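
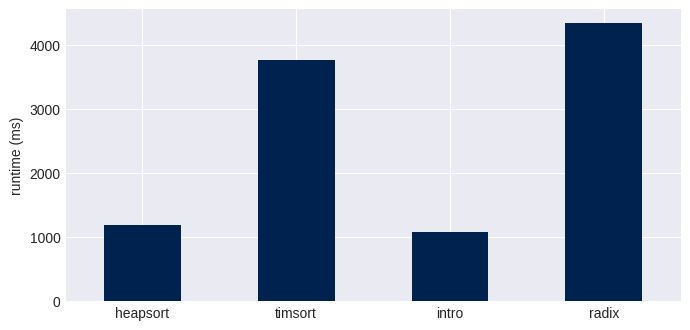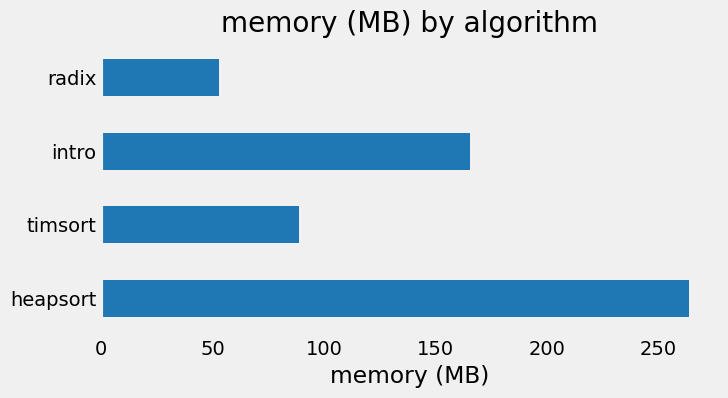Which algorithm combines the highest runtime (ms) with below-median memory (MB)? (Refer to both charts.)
Chart 2 median memory (MB) ≈ 125; below-median algorithms: timsort, radix. Among those, radix has the highest runtime (ms) (≈ 4500).

radix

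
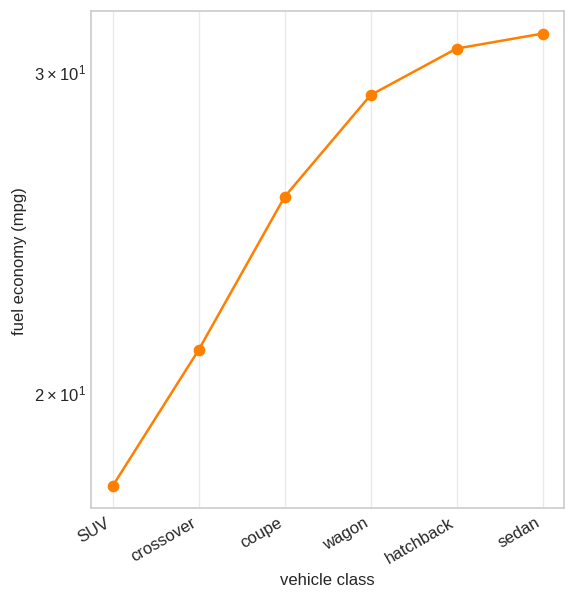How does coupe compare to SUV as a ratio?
≈ 1.44×

coupe ≈ 26, SUV ≈ 18; 26/18 ≈ 1.44.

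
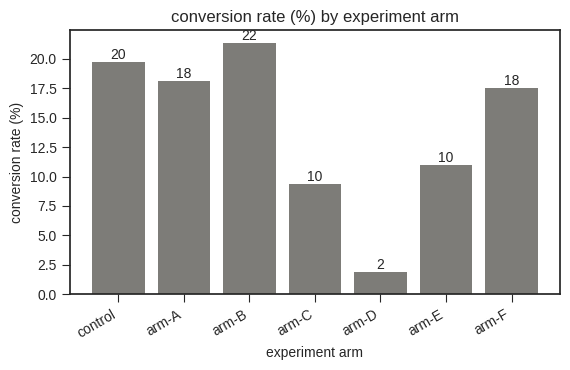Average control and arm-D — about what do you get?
≈ 11

(20 + 2) / 2 ≈ 11.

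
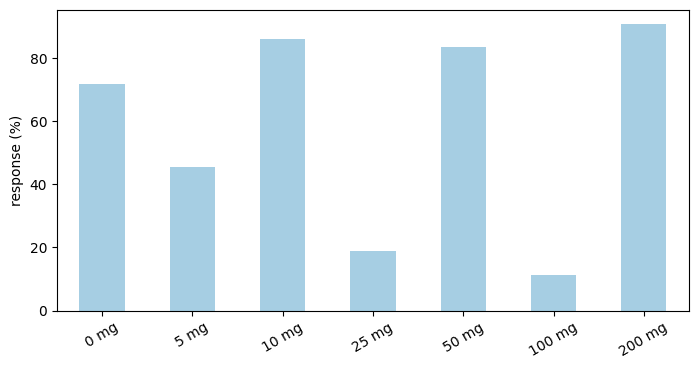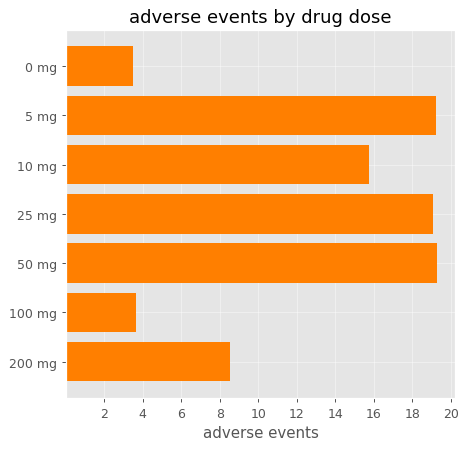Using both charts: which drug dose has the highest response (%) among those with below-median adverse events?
200 mg

Chart 2 median adverse events ≈ 16; below-median drug doses: 0 mg, 100 mg, 200 mg. Among those, 200 mg has the highest response (%) (≈ 90).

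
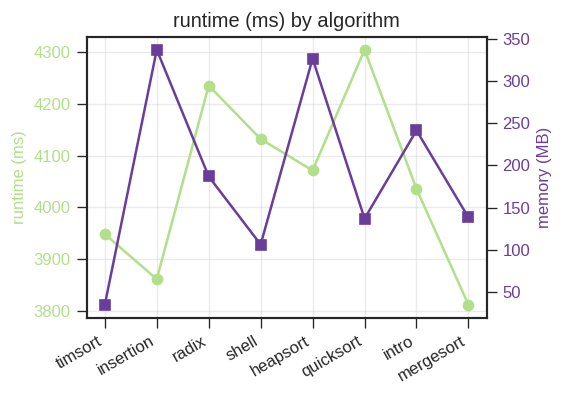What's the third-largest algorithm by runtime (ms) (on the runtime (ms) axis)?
shell

Top 4 (on the runtime (ms) axis): quicksort ≈ 4300, radix ≈ 4250, shell ≈ 4150, heapsort ≈ 4050.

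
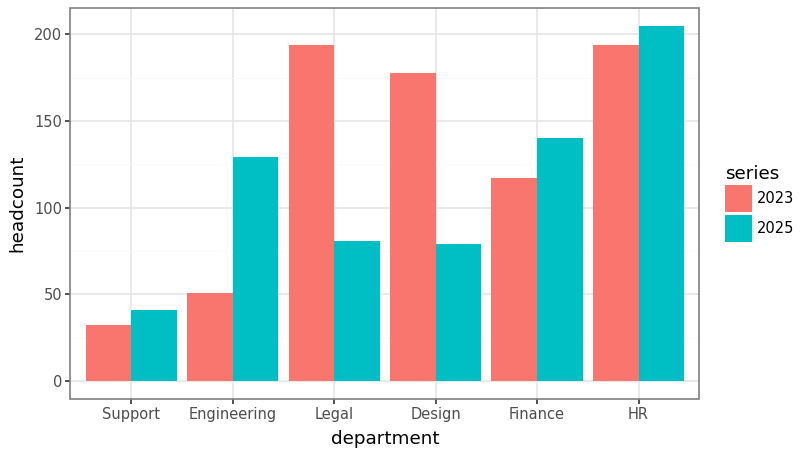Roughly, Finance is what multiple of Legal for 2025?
≈ 1.75×

Finance ≈ 140, Legal ≈ 80; 140/80 ≈ 1.75.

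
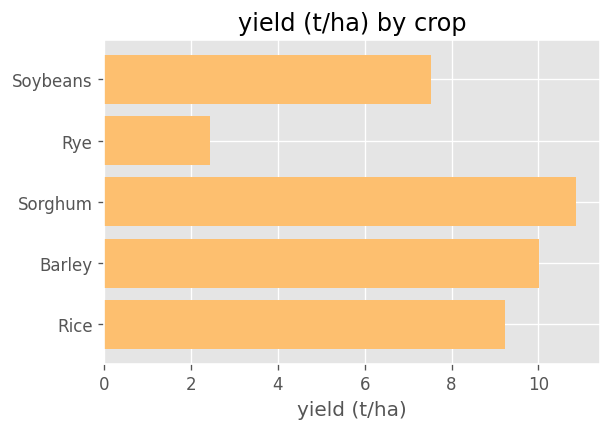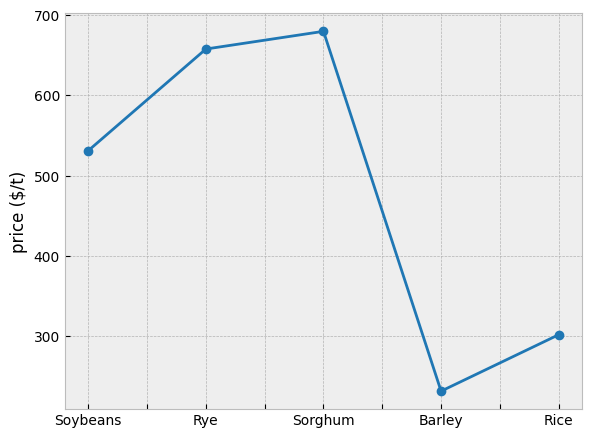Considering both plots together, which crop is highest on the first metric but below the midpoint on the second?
Chart 2 median price ($/t) ≈ 500; below-median crops: Barley, Rice. Among those, Barley has the highest yield (t/ha) (≈ 10).

Barley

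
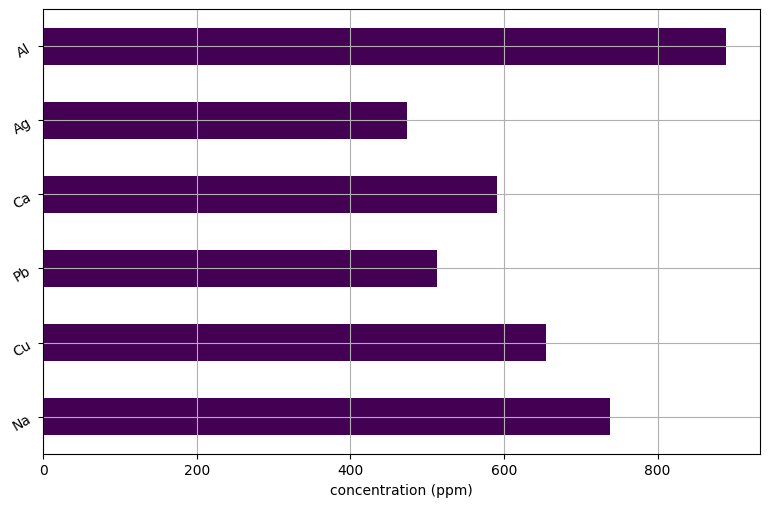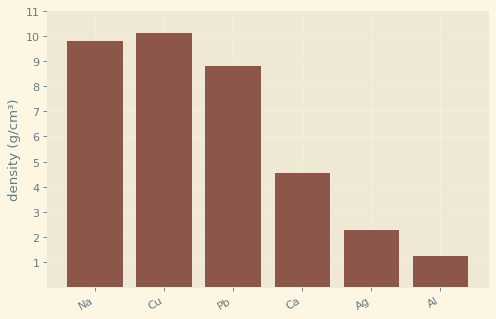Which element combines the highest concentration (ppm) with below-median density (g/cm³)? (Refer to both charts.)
Chart 2 median density (g/cm³) ≈ 7; below-median elements: Ca, Ag, Al. Among those, Al has the highest concentration (ppm) (≈ 900).

Al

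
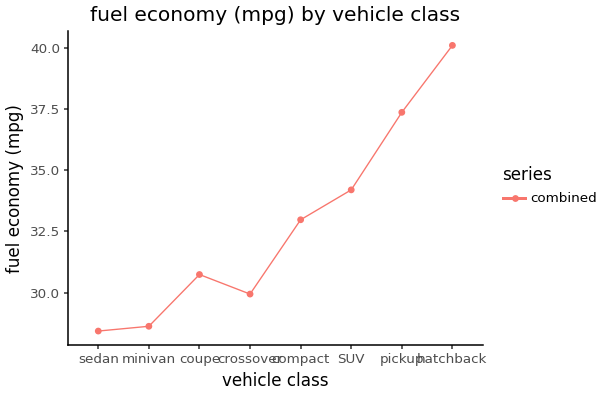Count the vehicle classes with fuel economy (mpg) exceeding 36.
2

Above 36: pickup, hatchback.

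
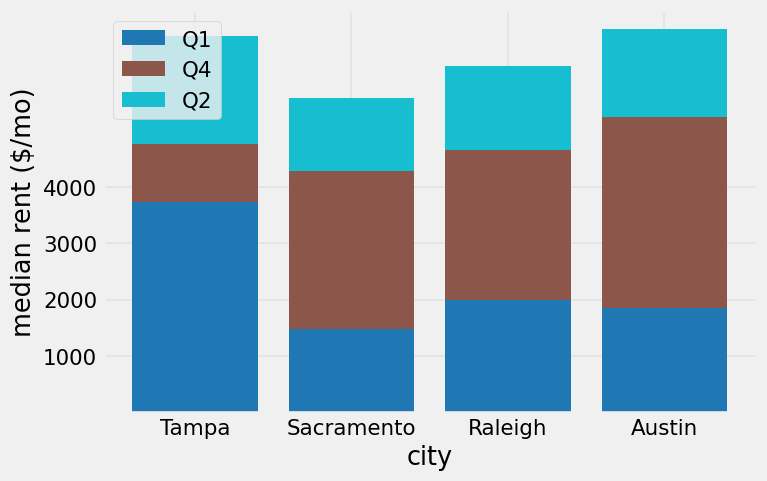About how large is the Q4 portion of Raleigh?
Q4 top ≈ 5000, bottom ≈ 2000; segment ≈ 3000.

≈ 3000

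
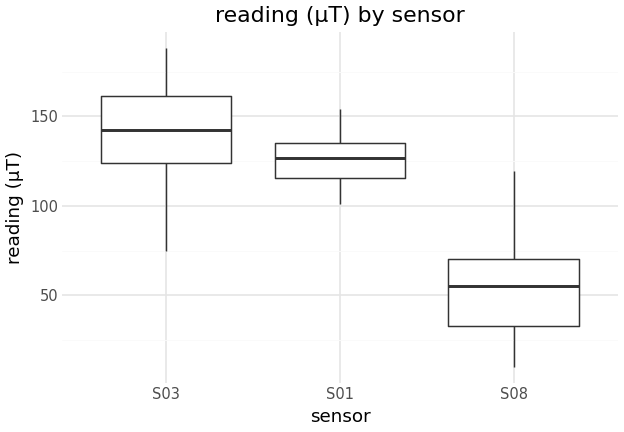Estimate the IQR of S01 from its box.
Q3 ≈ 140, Q1 ≈ 120; IQR ≈ 20.

≈ 20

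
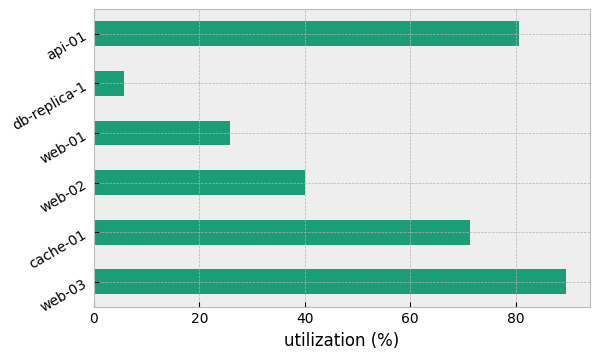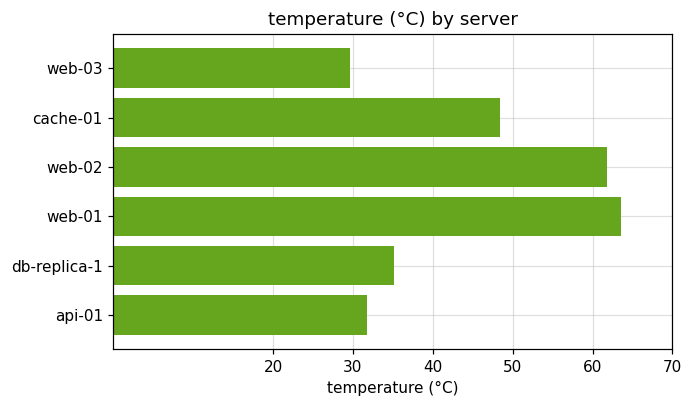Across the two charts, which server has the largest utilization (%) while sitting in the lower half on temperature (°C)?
Chart 2 median temperature (°C) ≈ 40; below-median servers: web-03, db-replica-1, api-01. Among those, web-03 has the highest utilization (%) (≈ 90).

web-03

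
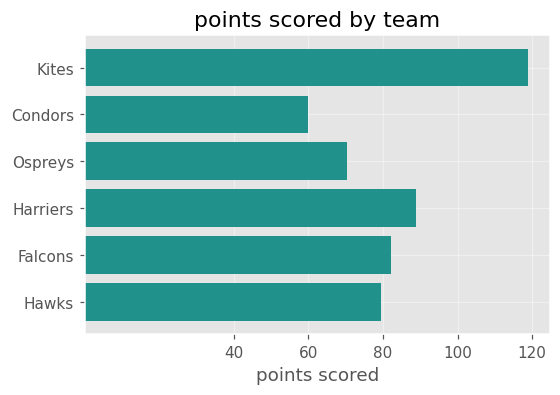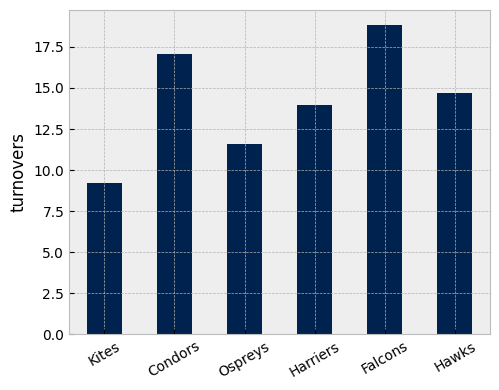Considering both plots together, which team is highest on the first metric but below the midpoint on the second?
Chart 2 median turnovers ≈ 14; below-median teams: Kites, Ospreys, Harriers. Among those, Kites has the highest points scored (≈ 120).

Kites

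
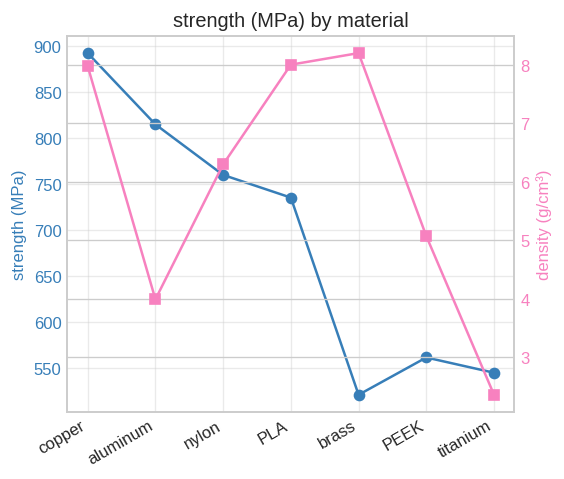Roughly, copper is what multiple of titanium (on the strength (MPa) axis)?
copper ≈ 900, titanium ≈ 550; 900/550 ≈ 1.64.

≈ 1.64×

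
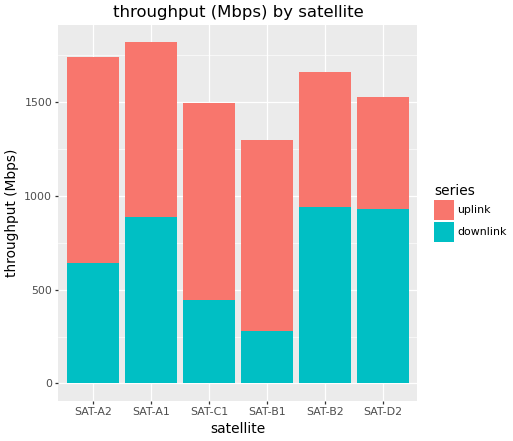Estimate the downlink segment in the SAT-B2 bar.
downlink top ≈ 1000, bottom ≈ 0; segment ≈ 1000.

≈ 1000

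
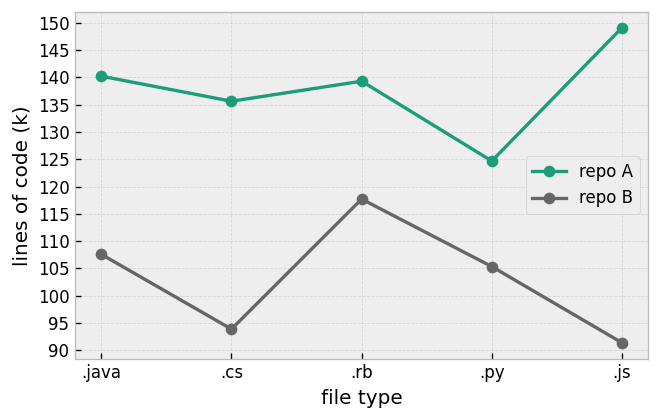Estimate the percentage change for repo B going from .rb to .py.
≈ -12.5%

.rb ≈ 120, .py ≈ 105; (105 − 120) / 120 ≈ -12.5%.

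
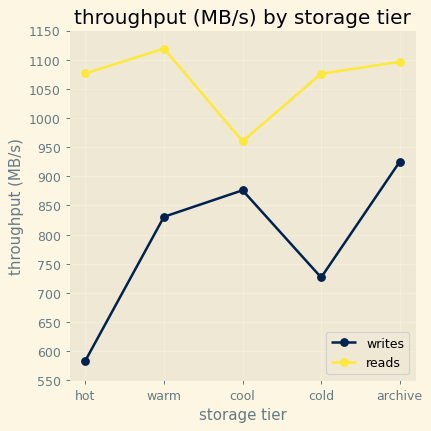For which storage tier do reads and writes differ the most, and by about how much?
hot: reads ≈ 1100, writes ≈ 600 → gap ≈ 500. Next-largest (cold) is only ≈ 350.

hot, ≈ 500 MB/s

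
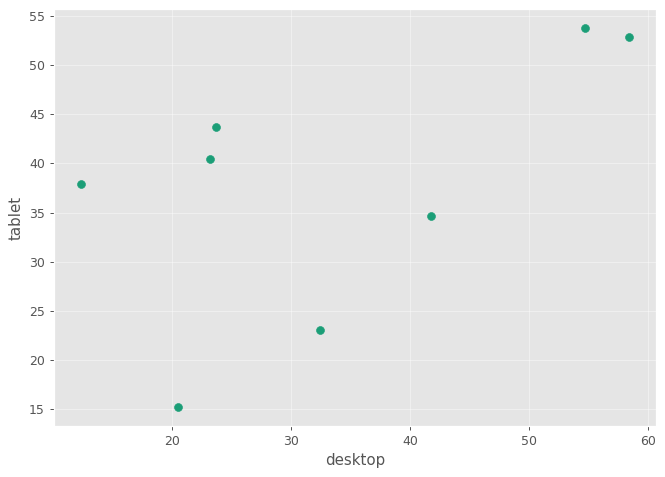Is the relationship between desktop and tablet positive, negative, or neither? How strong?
Points are positively correlated; moderate (|r| ≈ 0.6).

positive, moderate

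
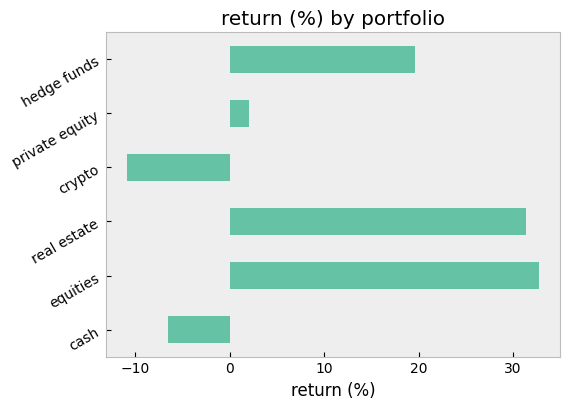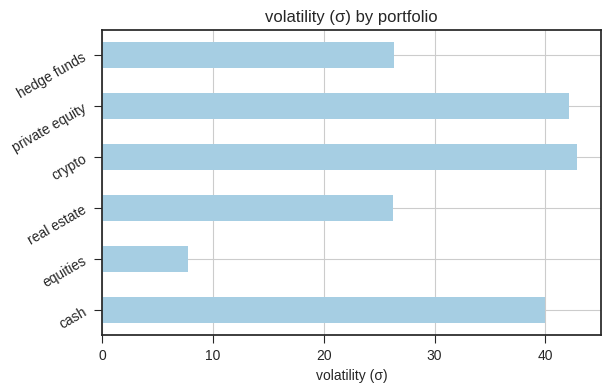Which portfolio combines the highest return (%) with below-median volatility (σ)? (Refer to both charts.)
equities

Chart 2 median volatility (σ) ≈ 35; below-median portfolios: equities, real estate, hedge funds. Among those, equities has the highest return (%) (≈ 35).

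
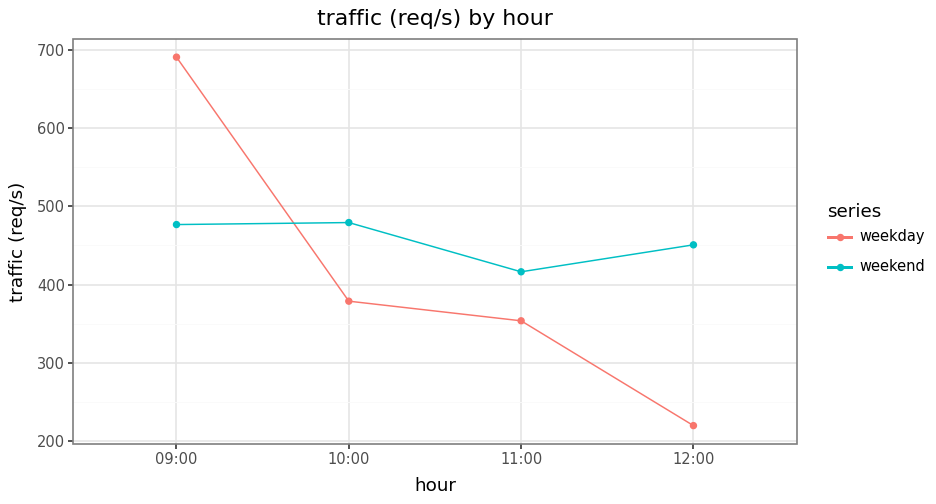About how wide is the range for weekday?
Max 09:00 ≈ 700, min 12:00 ≈ 200; range ≈ 500.

≈ 500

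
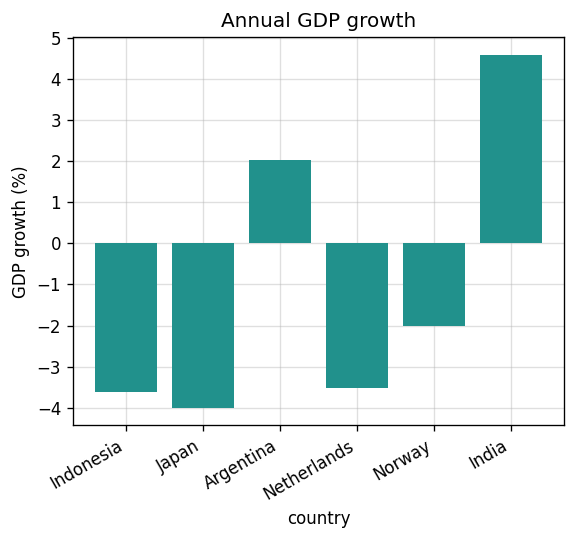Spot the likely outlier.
India

India ≈ 5; the rest sit between ≈ -4 and ≈ 2.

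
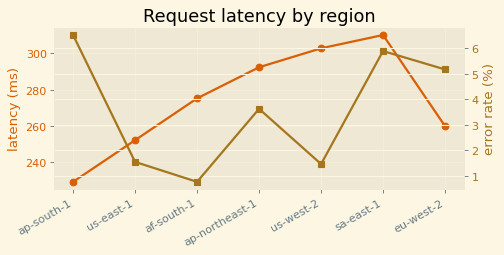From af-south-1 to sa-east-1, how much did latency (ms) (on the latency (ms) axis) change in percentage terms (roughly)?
≈ +10.7%

af-south-1 ≈ 280, sa-east-1 ≈ 310; (310 − 280) / 280 ≈ +10.7%.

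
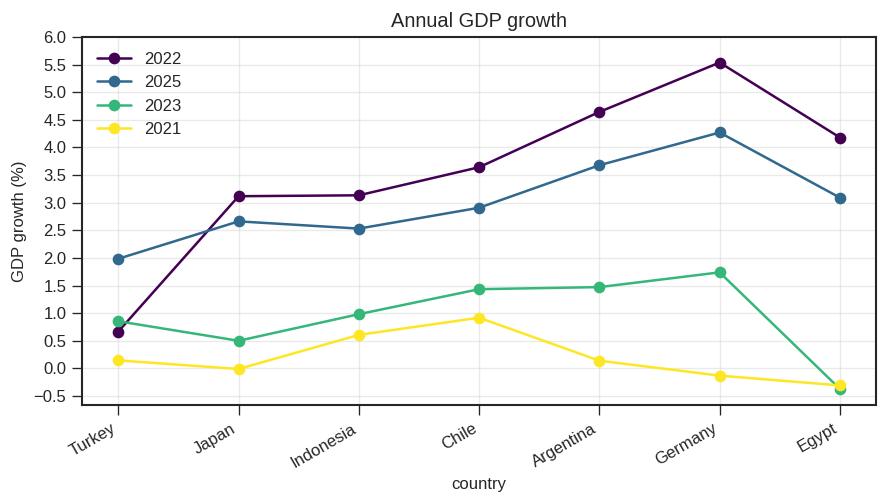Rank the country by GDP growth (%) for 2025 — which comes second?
Argentina

Top 3 for 2025: Germany ≈ 4.5, Argentina ≈ 3.5, Egypt ≈ 3.0.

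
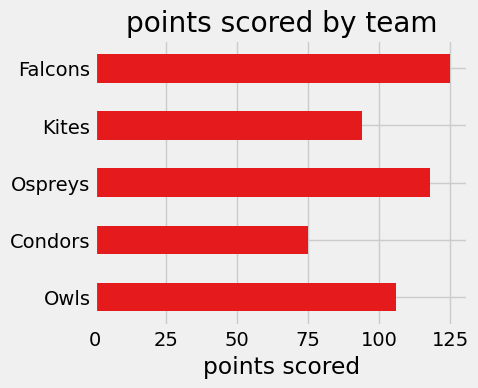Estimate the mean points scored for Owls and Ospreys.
≈ 110

(100 + 120) / 2 ≈ 110.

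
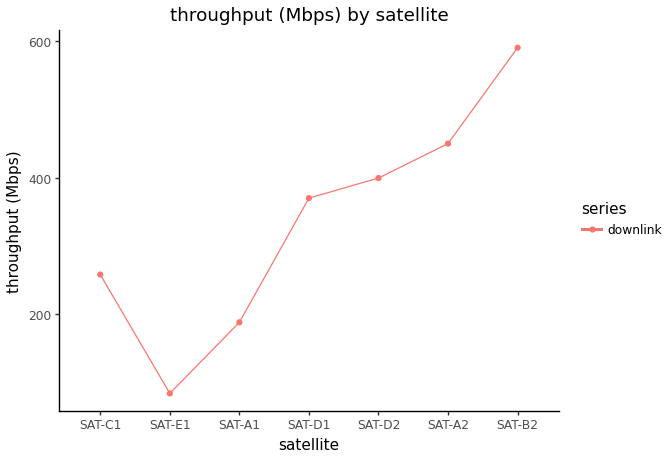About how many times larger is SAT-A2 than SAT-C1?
SAT-A2 ≈ 450, SAT-C1 ≈ 250; 450/250 ≈ 1.8.

≈ 1.8×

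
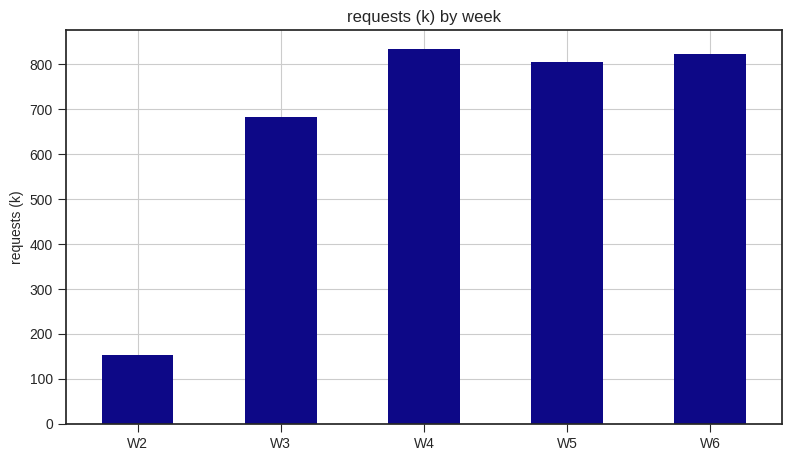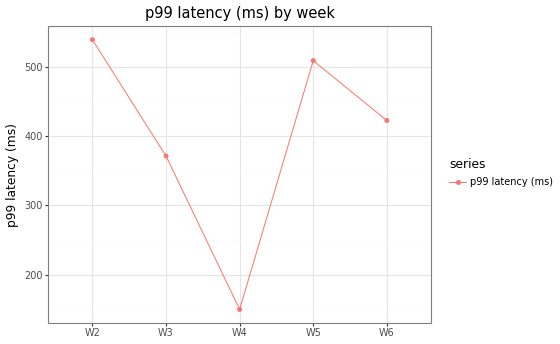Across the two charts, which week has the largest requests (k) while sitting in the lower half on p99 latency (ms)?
W4

Chart 2 median p99 latency (ms) ≈ 400; below-median weeks: W3, W4. Among those, W4 has the highest requests (k) (≈ 800).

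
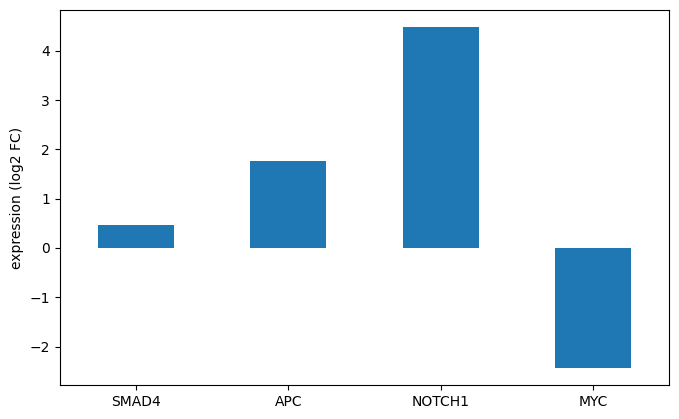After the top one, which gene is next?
APC

Top 3: NOTCH1 ≈ 4, APC ≈ 2, SMAD4 ≈ 0.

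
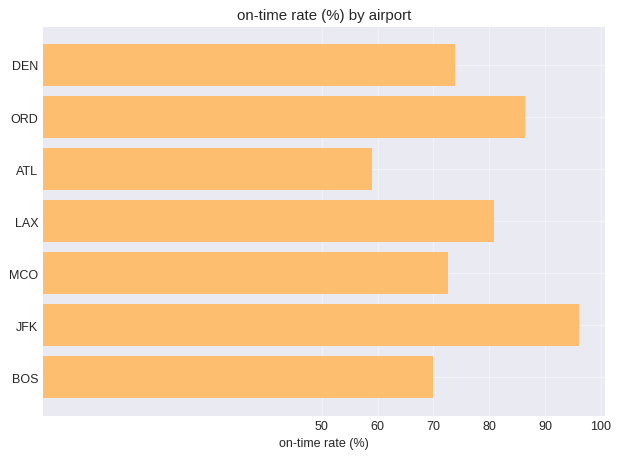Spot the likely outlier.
JFK ≈ 100; the rest sit between ≈ 60 and ≈ 90.

JFK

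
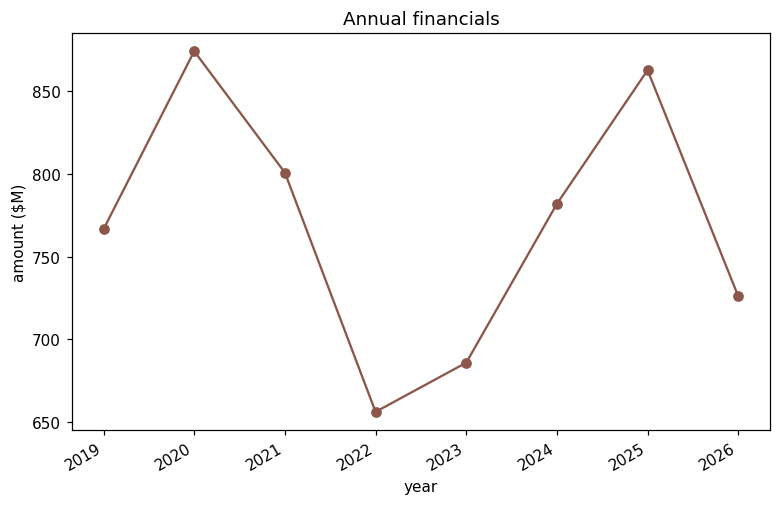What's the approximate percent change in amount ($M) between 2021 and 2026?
≈ -10%

2021 ≈ 800, 2026 ≈ 720; (720 − 800) / 800 ≈ -10%.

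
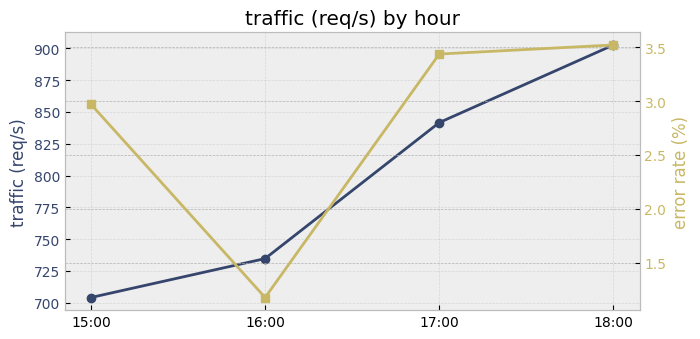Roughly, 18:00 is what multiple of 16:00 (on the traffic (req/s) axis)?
18:00 ≈ 900, 16:00 ≈ 740; 900/740 ≈ 1.22.

≈ 1.22×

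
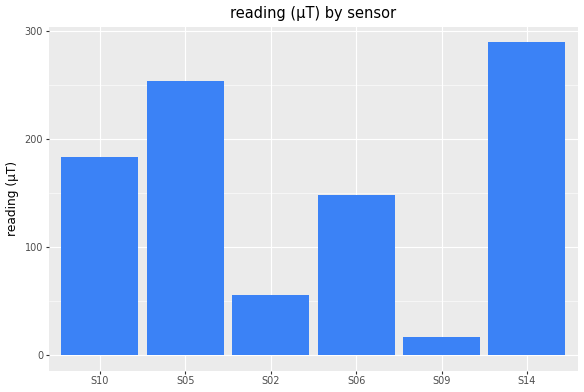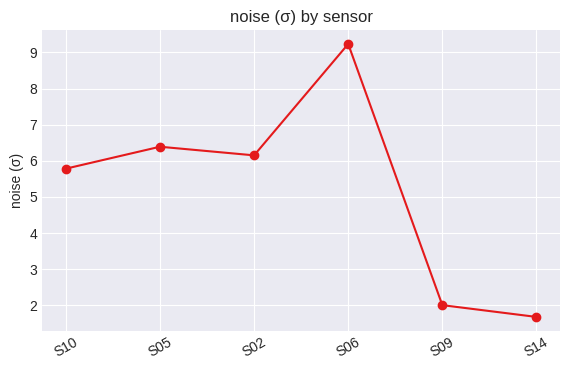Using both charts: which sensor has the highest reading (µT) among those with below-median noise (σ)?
S14

Chart 2 median noise (σ) ≈ 6; below-median sensors: S10, S09, S14. Among those, S14 has the highest reading (µT) (≈ 300).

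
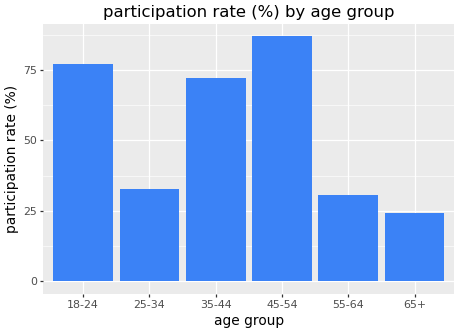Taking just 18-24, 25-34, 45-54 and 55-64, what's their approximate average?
≈ 58

(80 + 30 + 90 + 30) / 4 ≈ 58.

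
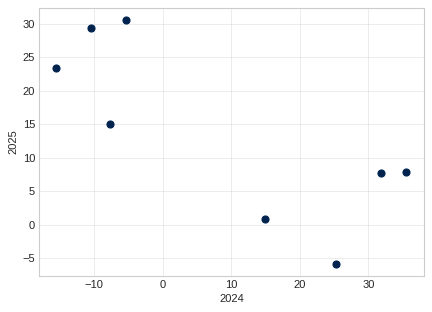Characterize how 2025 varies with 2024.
Points are negatively correlated; strong (|r| ≈ 0.8).

negative, strong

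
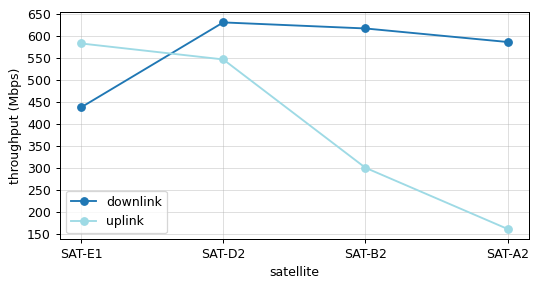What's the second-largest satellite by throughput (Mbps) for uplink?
SAT-D2

Top 3 for uplink: SAT-E1 ≈ 600, SAT-D2 ≈ 550, SAT-B2 ≈ 300.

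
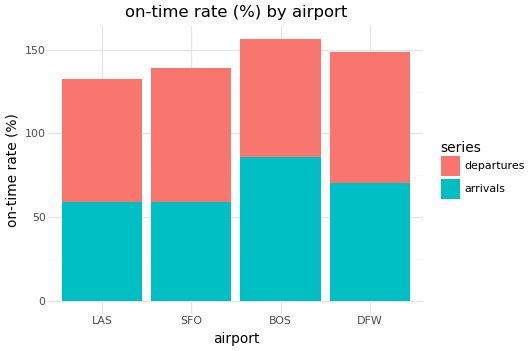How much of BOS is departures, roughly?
departures top ≈ 160, bottom ≈ 80; segment ≈ 80.

≈ 80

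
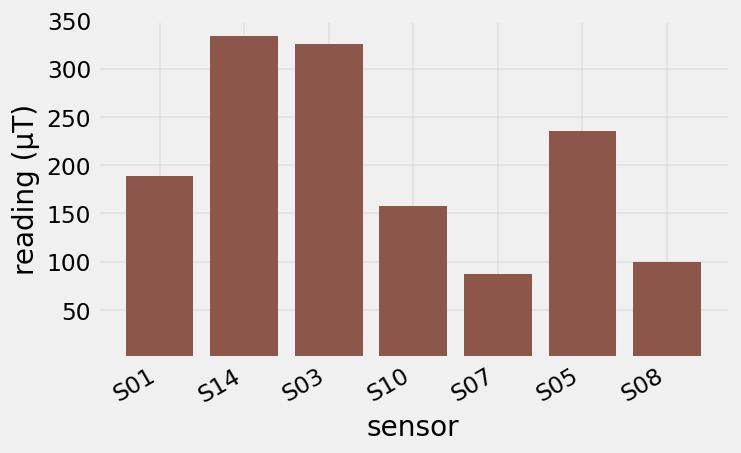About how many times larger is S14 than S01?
≈ 1.75×

S14 ≈ 350, S01 ≈ 200; 350/200 ≈ 1.75.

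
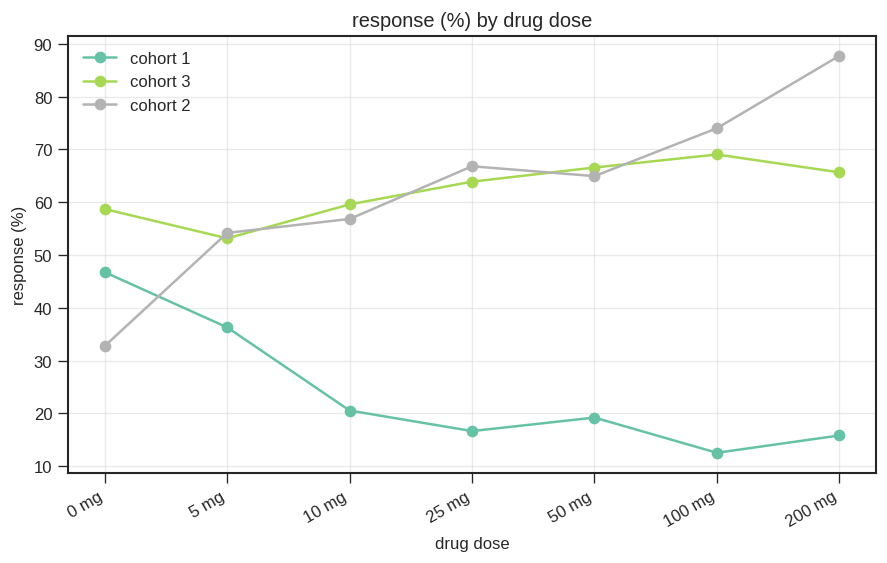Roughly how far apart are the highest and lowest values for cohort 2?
≈ 60

Max 200 mg ≈ 90, min 0 mg ≈ 30; range ≈ 60.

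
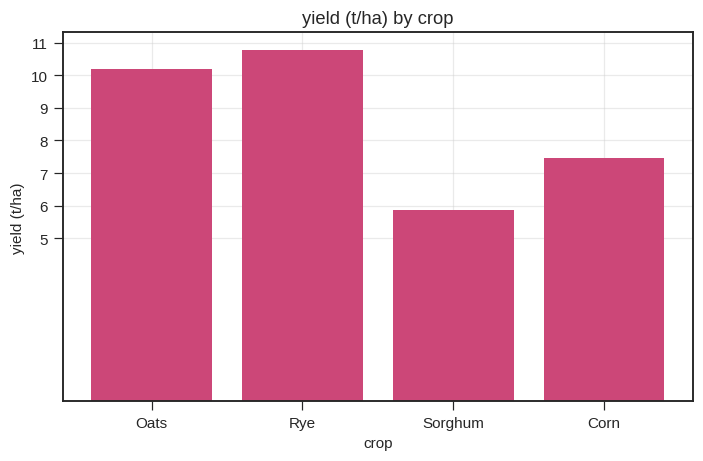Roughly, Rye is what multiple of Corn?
≈ 1.57×

Rye ≈ 11, Corn ≈ 7; 11/7 ≈ 1.57.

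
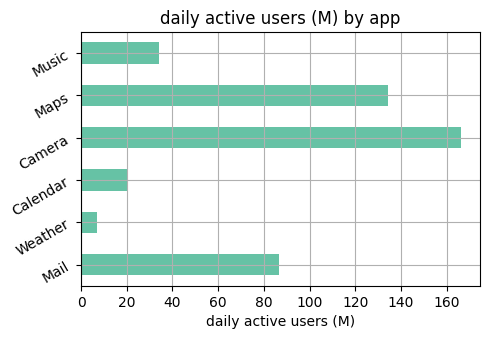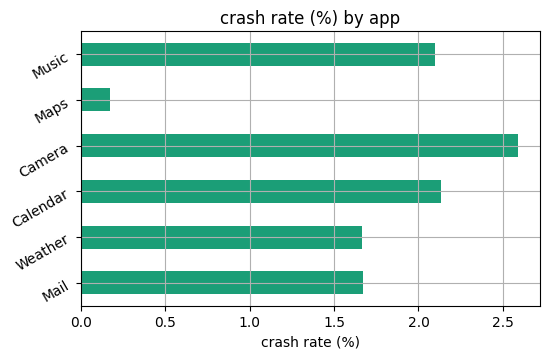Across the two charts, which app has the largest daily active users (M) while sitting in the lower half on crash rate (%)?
Chart 2 median crash rate (%) ≈ 2; below-median apps: Mail, Weather, Maps. Among those, Maps has the highest daily active users (M) (≈ 140).

Maps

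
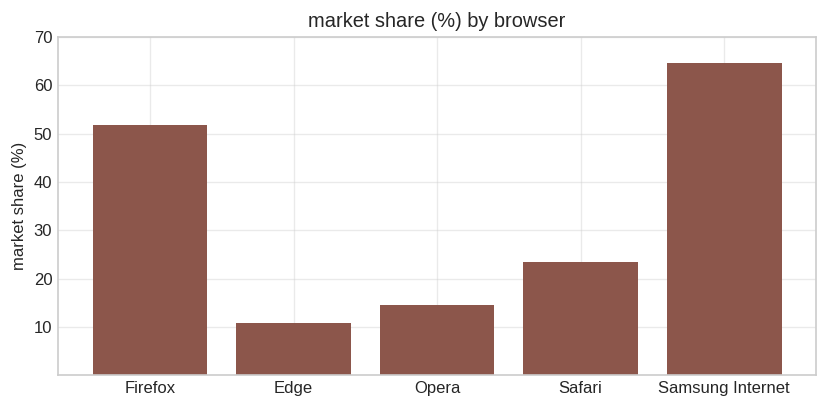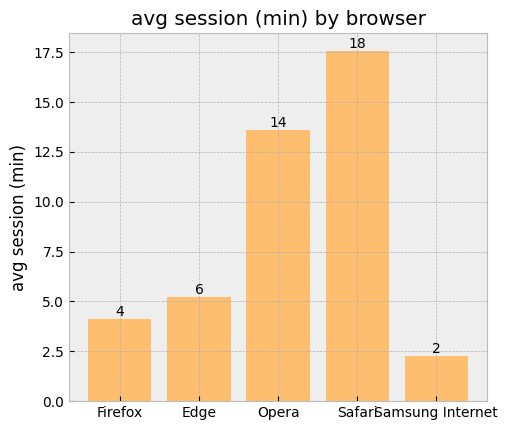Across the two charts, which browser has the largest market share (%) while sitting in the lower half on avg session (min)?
Samsung Internet

Chart 2 median avg session (min) ≈ 6; below-median browsers: Firefox, Samsung Internet. Among those, Samsung Internet has the highest market share (%) (≈ 60).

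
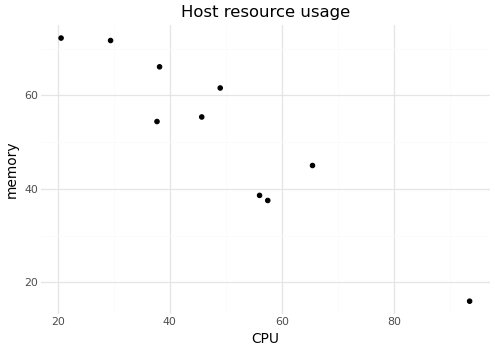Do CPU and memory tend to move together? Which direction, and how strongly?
Points are negatively correlated; strong (|r| ≈ 0.9).

negative, strong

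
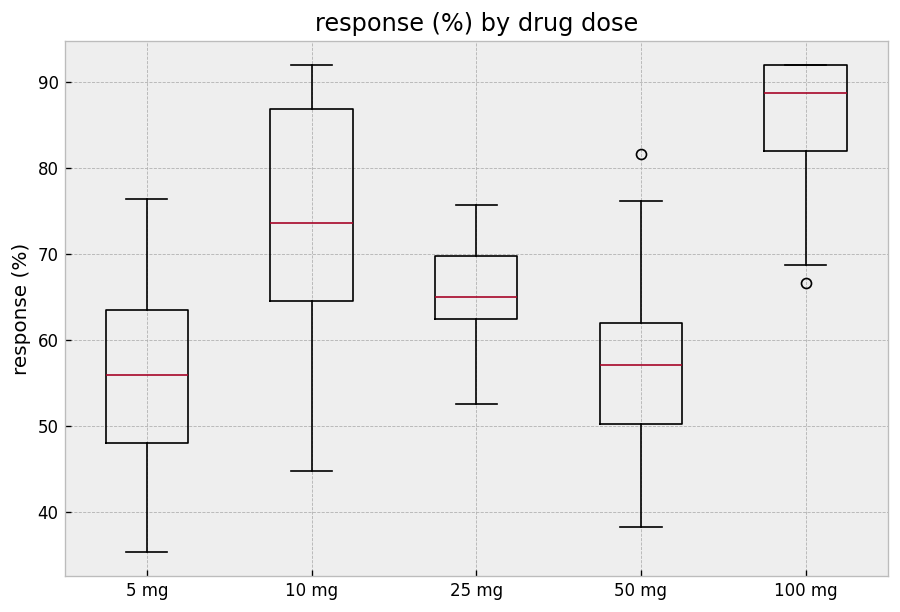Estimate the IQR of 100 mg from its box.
Q3 ≈ 90, Q1 ≈ 80; IQR ≈ 10.

≈ 10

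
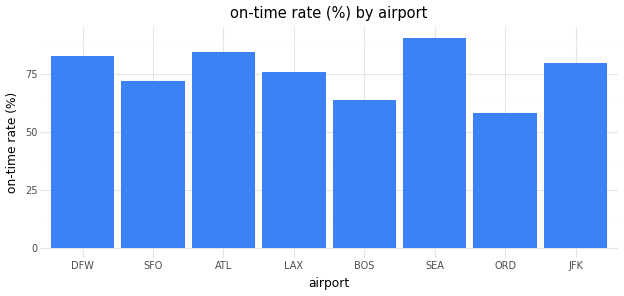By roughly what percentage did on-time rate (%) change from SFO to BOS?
≈ -14.3%

SFO ≈ 70, BOS ≈ 60; (60 − 70) / 70 ≈ -14.3%.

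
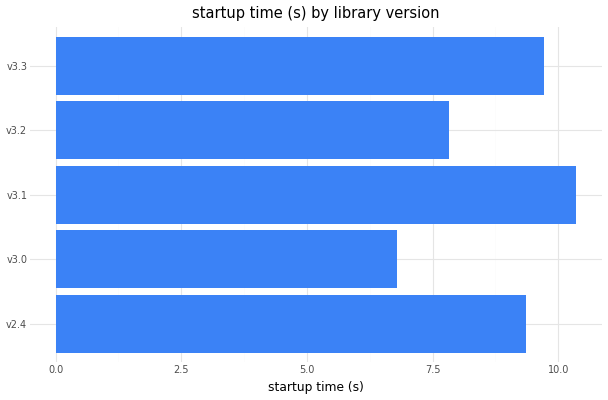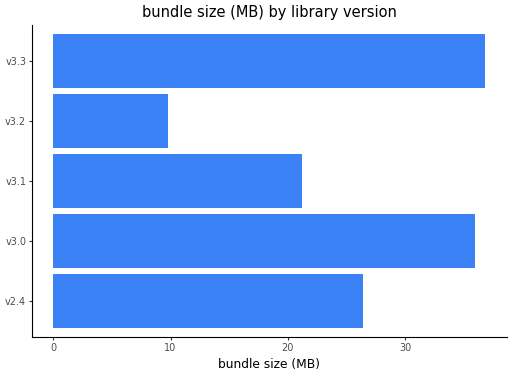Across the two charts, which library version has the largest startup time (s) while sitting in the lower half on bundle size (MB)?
Chart 2 median bundle size (MB) ≈ 25; below-median library versions: v3.1, v3.2. Among those, v3.1 has the highest startup time (s) (≈ 10).

v3.1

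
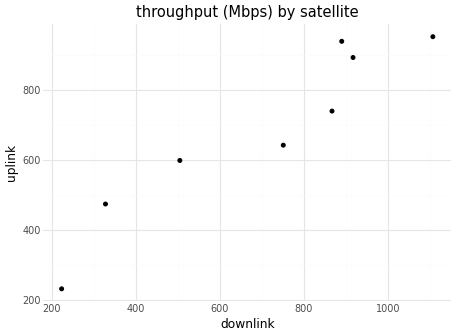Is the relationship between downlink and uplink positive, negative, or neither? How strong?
Points are positively correlated; strong (|r| ≈ 0.9).

positive, strong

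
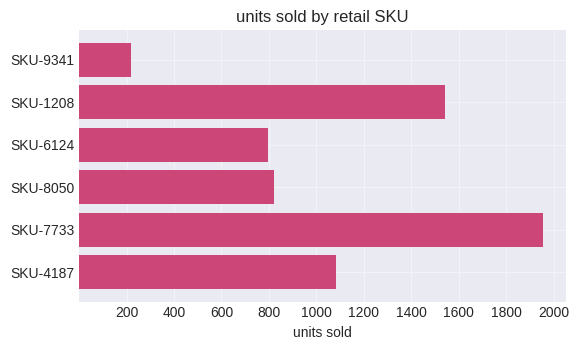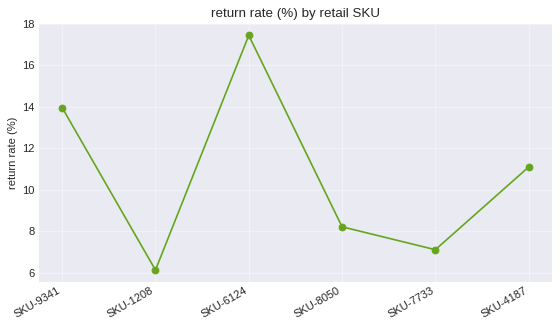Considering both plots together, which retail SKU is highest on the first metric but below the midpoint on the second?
Chart 2 median return rate (%) ≈ 10; below-median retail SKUs: SKU-1208, SKU-8050, SKU-7733. Among those, SKU-7733 has the highest units sold (≈ 2000).

SKU-7733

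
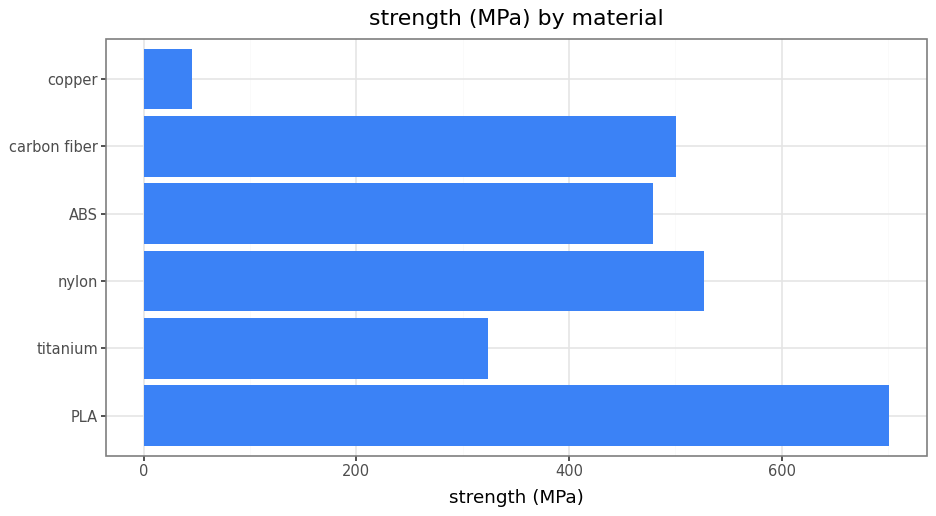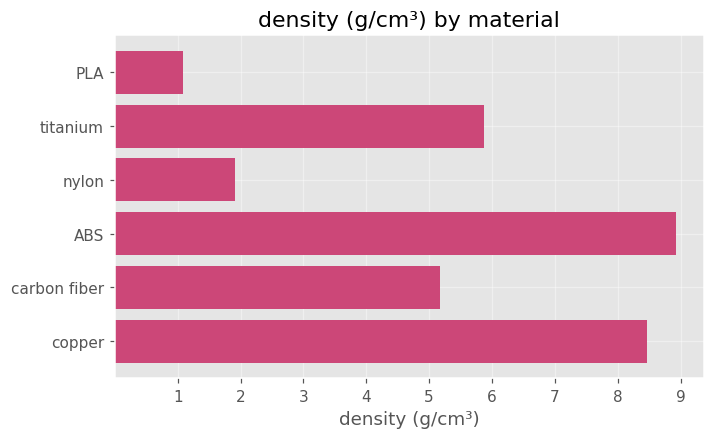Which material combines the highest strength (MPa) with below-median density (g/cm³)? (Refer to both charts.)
Chart 2 median density (g/cm³) ≈ 6; below-median materials: PLA, nylon, carbon fiber. Among those, PLA has the highest strength (MPa) (≈ 700).

PLA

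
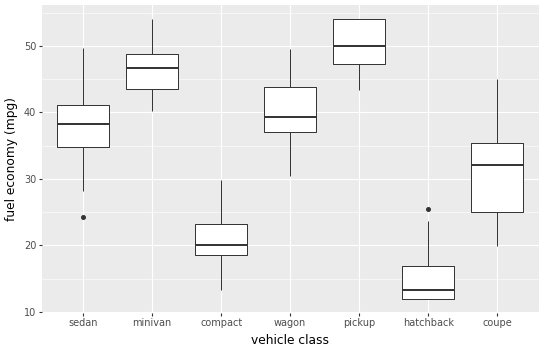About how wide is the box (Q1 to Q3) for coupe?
Q3 ≈ 35, Q1 ≈ 25; IQR ≈ 10.

≈ 10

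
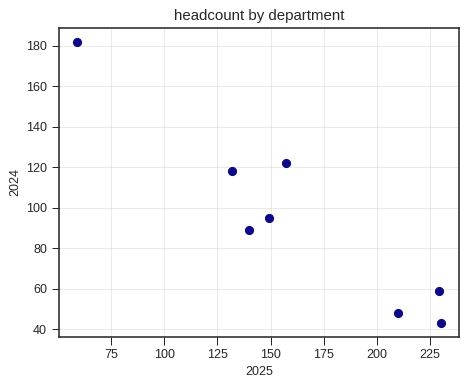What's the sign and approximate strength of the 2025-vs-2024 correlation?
negative, strong

Points are negatively correlated; strong (|r| ≈ 0.9).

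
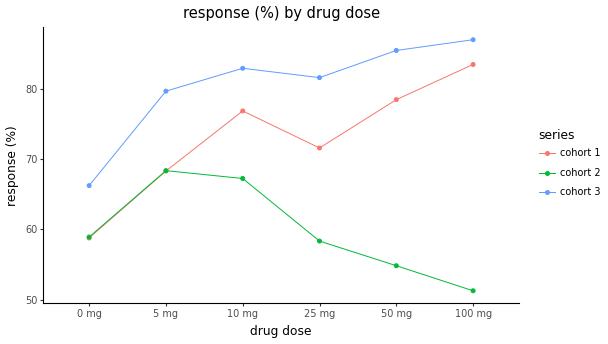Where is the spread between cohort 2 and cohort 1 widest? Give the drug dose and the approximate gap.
100 mg: cohort 2 ≈ 50, cohort 1 ≈ 85 → gap ≈ 35. Next-largest (50 mg) is only ≈ 25.

100 mg, ≈ 35 %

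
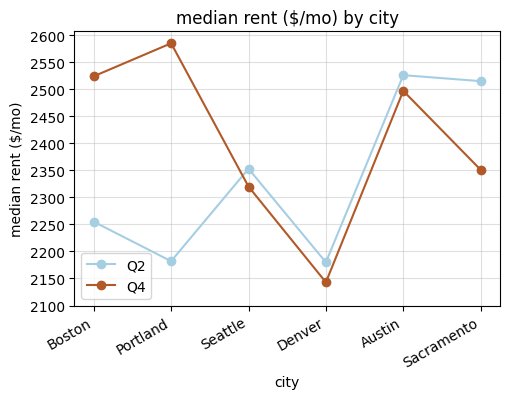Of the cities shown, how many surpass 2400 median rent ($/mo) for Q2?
Above 2400: Austin, Sacramento.

2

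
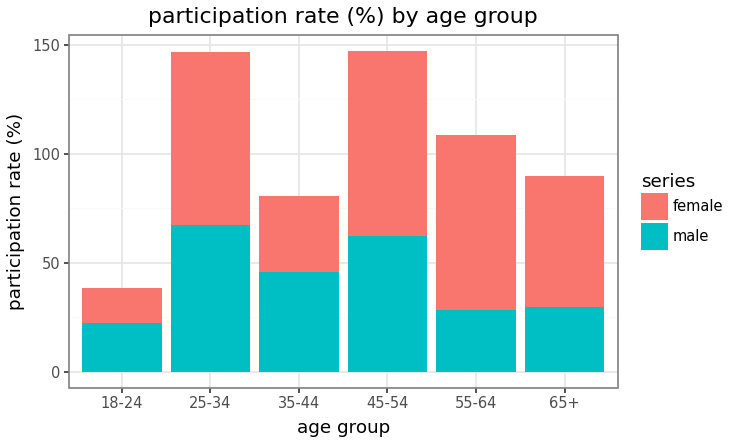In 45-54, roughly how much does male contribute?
≈ 60

male top ≈ 60, bottom ≈ 0; segment ≈ 60.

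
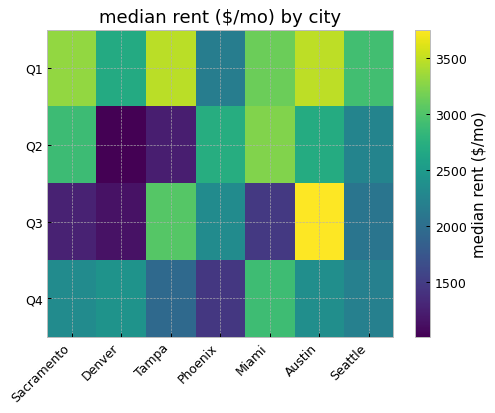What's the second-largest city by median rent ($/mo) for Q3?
Tampa

Top 3 for Q3: Austin ≈ 4000, Tampa ≈ 3000, Phoenix ≈ 2500.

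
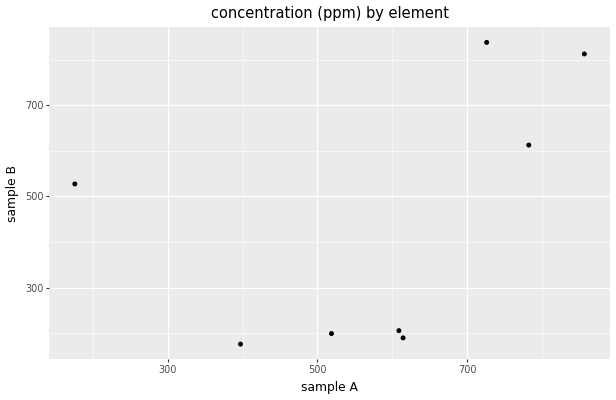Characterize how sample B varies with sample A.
positive, moderate

Points are positively correlated; moderate (|r| ≈ 0.5).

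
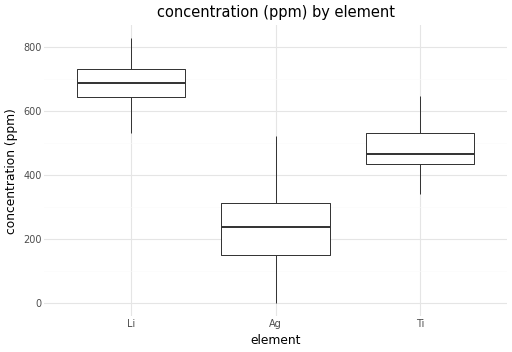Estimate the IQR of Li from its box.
≈ 100

Q3 ≈ 750, Q1 ≈ 650; IQR ≈ 100.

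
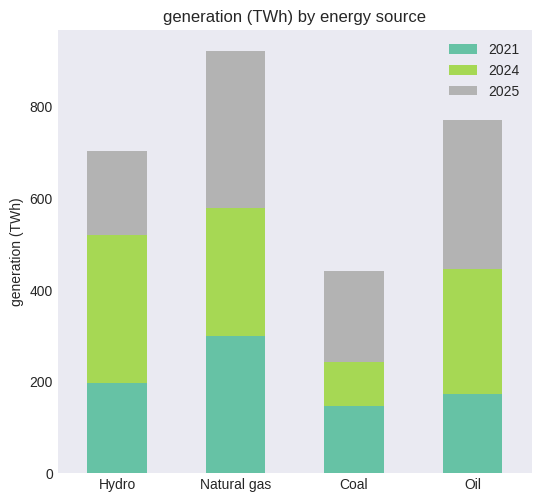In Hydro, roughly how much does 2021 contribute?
2021 top ≈ 200, bottom ≈ 0; segment ≈ 200.

≈ 200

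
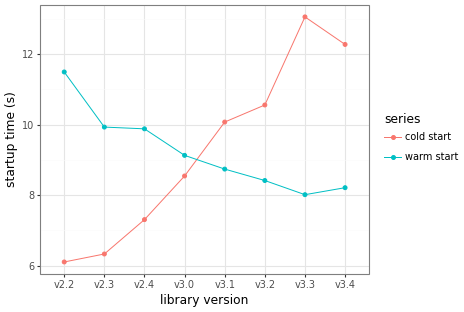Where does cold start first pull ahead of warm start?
v3.1

v3.0: cold start ≈ 9 vs warm start ≈ 9 (not yet); v3.1: cold start ≈ 10 vs warm start ≈ 9 (first crossover).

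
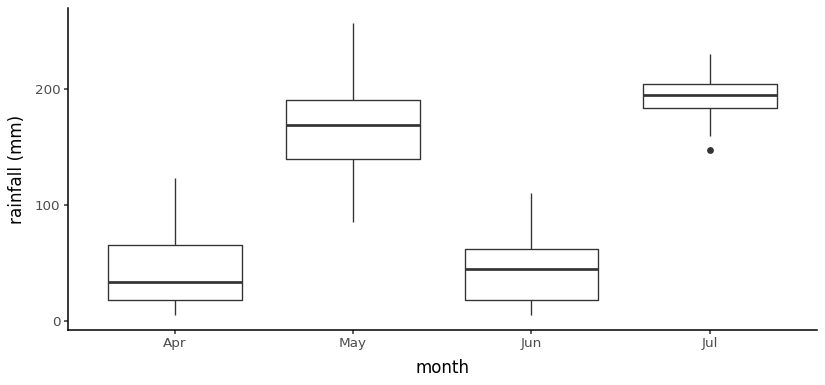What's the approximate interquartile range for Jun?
Q3 ≈ 60, Q1 ≈ 20; IQR ≈ 40.

≈ 40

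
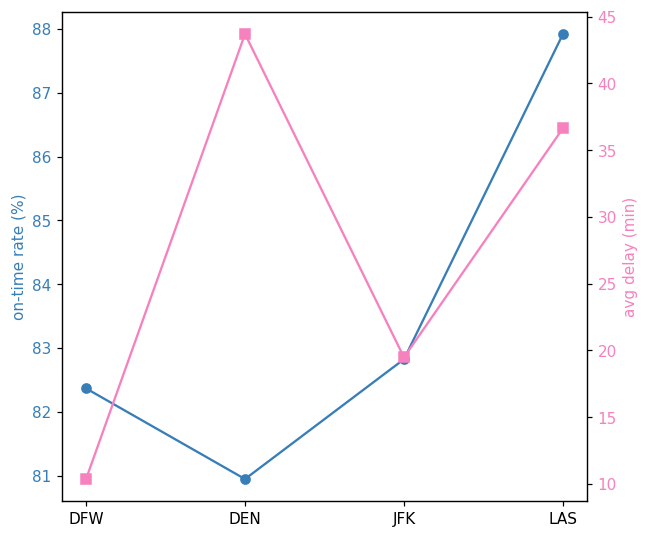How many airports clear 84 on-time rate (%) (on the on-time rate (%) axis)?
1

Above 84: LAS.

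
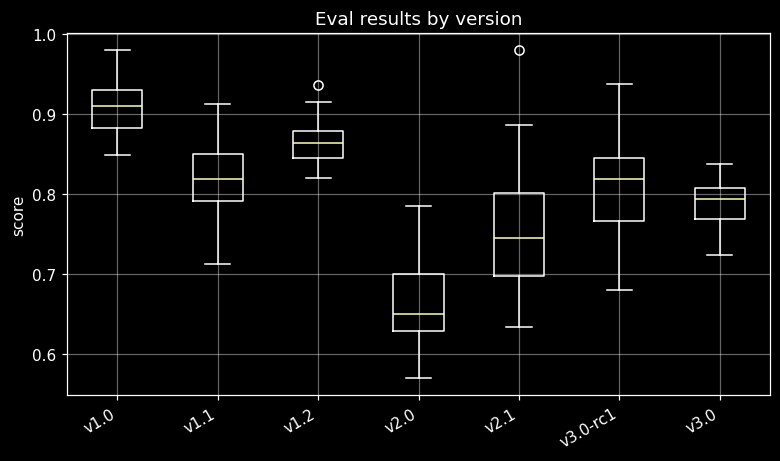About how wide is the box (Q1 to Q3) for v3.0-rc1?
Q3 ≈ 0.84, Q1 ≈ 0.76; IQR ≈ 0.08.

≈ 0.08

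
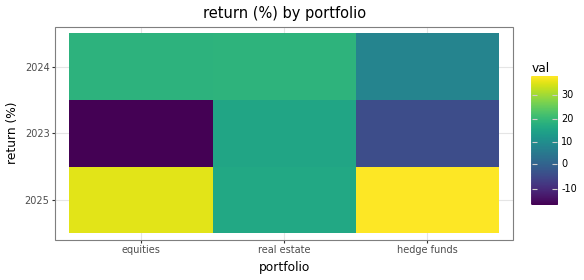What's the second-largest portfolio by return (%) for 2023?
hedge funds

Top 3 for 2023: real estate ≈ 15, hedge funds ≈ -5, equities ≈ -15.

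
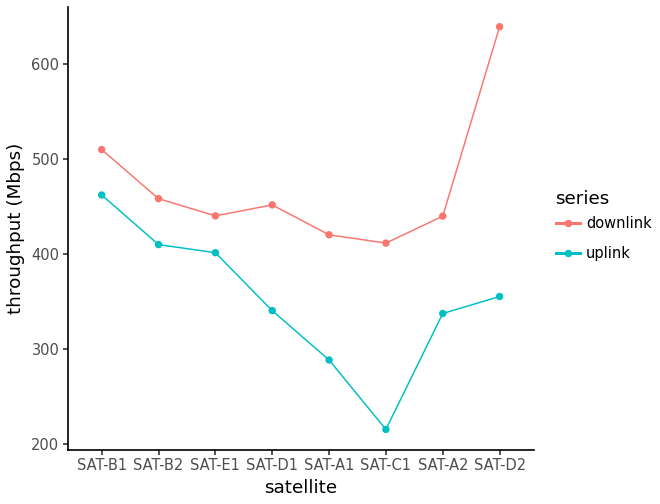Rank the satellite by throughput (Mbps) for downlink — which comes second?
Top 3 for downlink: SAT-D2 ≈ 650, SAT-B1 ≈ 500, SAT-B2 ≈ 450.

SAT-B1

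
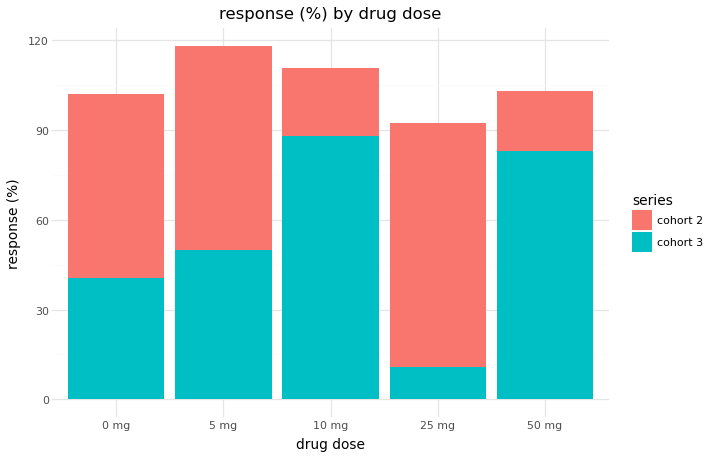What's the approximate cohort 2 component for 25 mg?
≈ 80

cohort 2 top ≈ 90, bottom ≈ 10; segment ≈ 80.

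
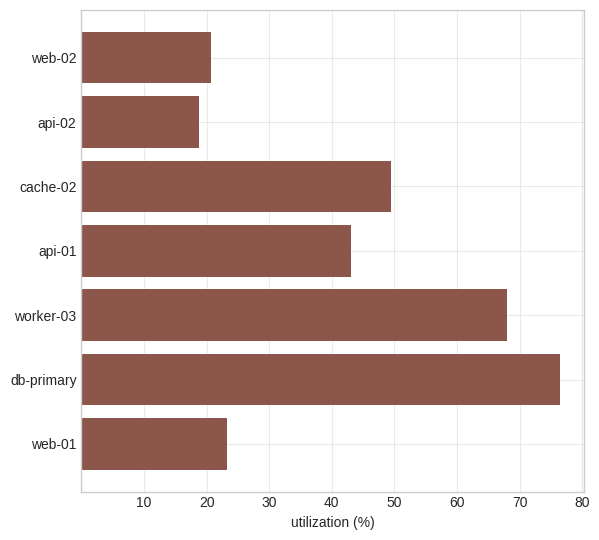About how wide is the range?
≈ 60

Max db-primary ≈ 80, min api-02 ≈ 20; range ≈ 60.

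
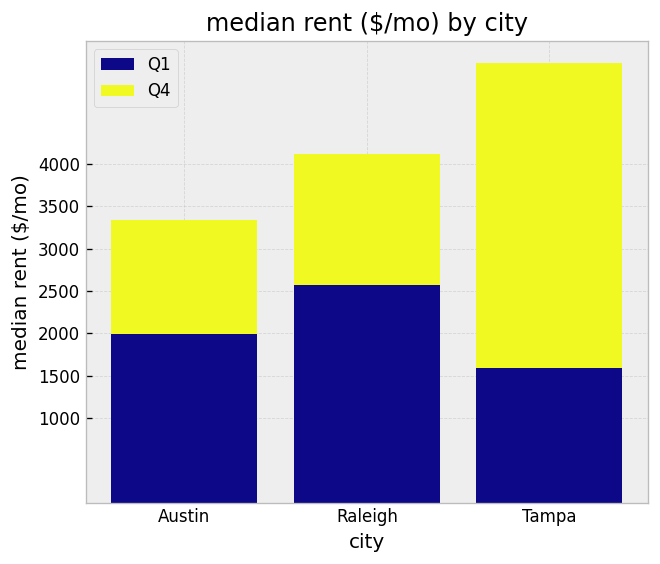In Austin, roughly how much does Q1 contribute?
Q1 top ≈ 2000, bottom ≈ 0; segment ≈ 2000.

≈ 2000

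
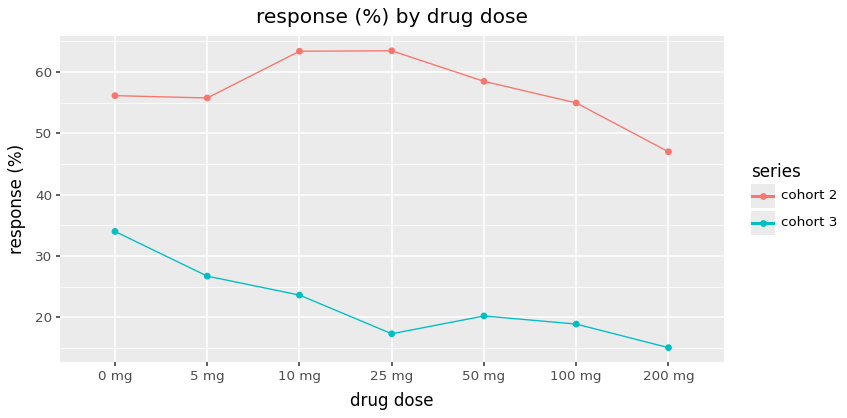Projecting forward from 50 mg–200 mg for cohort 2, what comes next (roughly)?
Last three: 60, 55, 45 → slope ≈ -7.5/step → next ≈ 37.5.

≈ 37.5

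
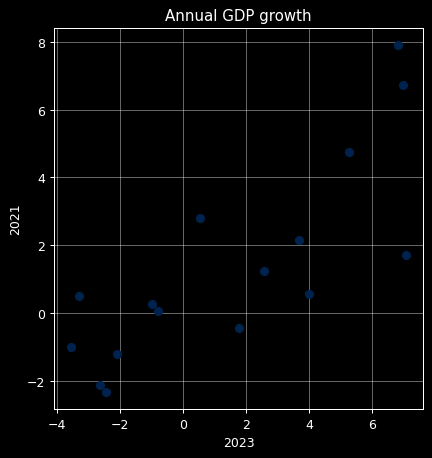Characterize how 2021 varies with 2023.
Points are positively correlated; strong (|r| ≈ 0.8).

positive, strong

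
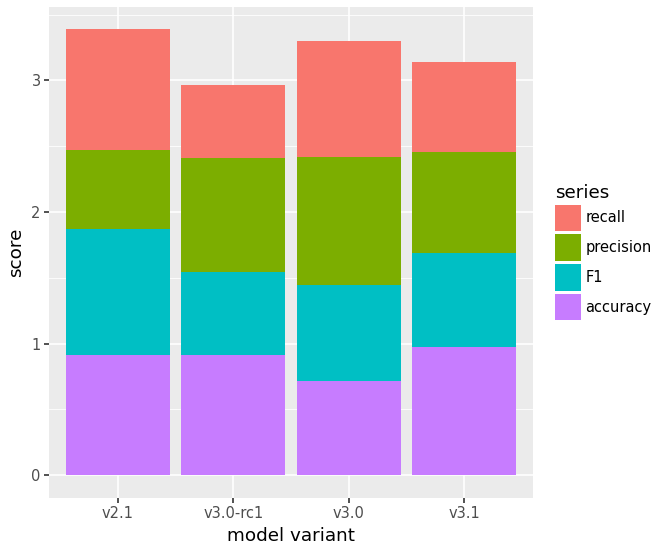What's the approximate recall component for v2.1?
recall top ≈ 3.5, bottom ≈ 2.5; segment ≈ 1.0.

≈ 1.0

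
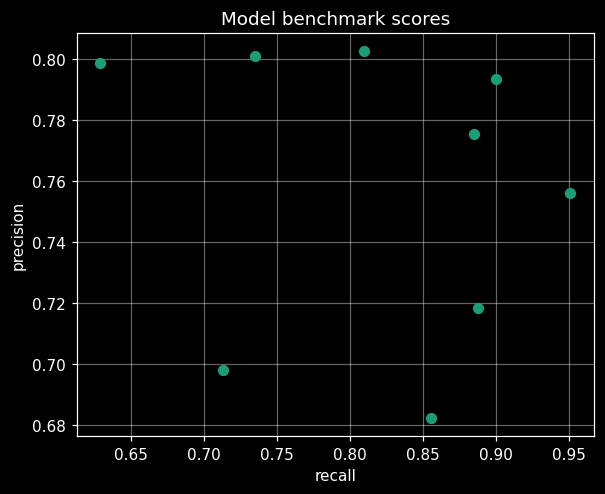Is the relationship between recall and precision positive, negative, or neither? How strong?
no clear correlation

Points are roughly uncorrelated; weak (|r| ≈ 0.2).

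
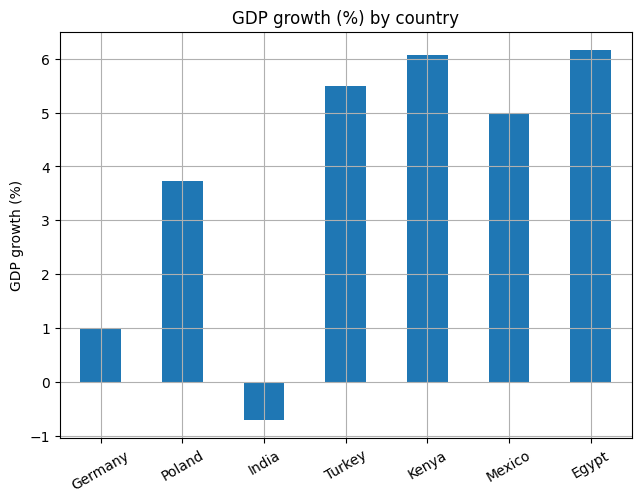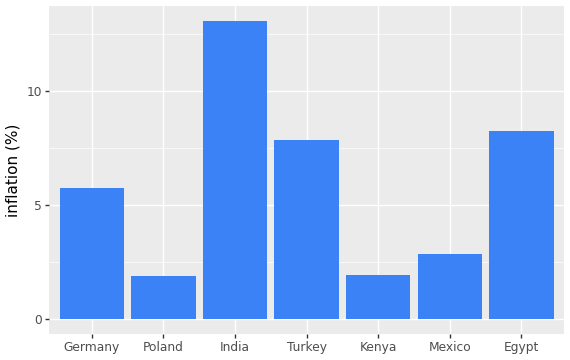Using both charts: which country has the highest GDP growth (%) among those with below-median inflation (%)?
Chart 2 median inflation (%) ≈ 6; below-median countries: Poland, Kenya, Mexico. Among those, Kenya has the highest GDP growth (%) (≈ 6).

Kenya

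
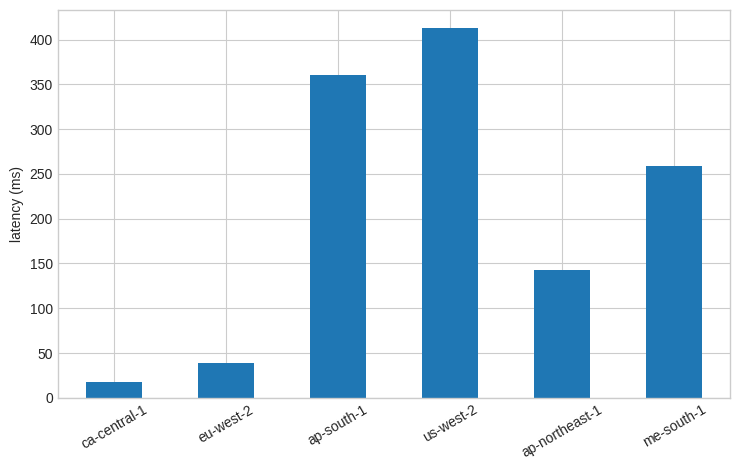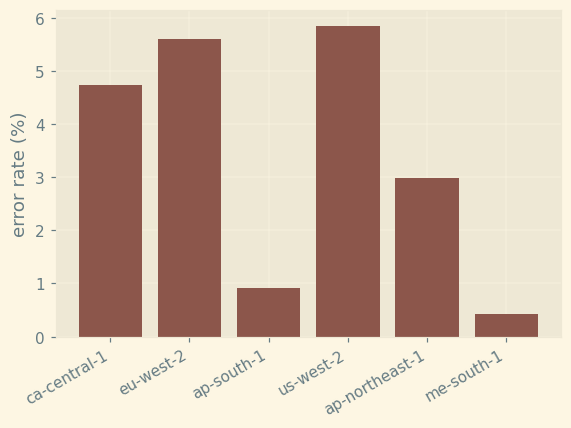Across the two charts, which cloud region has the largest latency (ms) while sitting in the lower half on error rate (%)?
ap-south-1

Chart 2 median error rate (%) ≈ 4; below-median cloud regions: ap-south-1, ap-northeast-1, me-south-1. Among those, ap-south-1 has the highest latency (ms) (≈ 350).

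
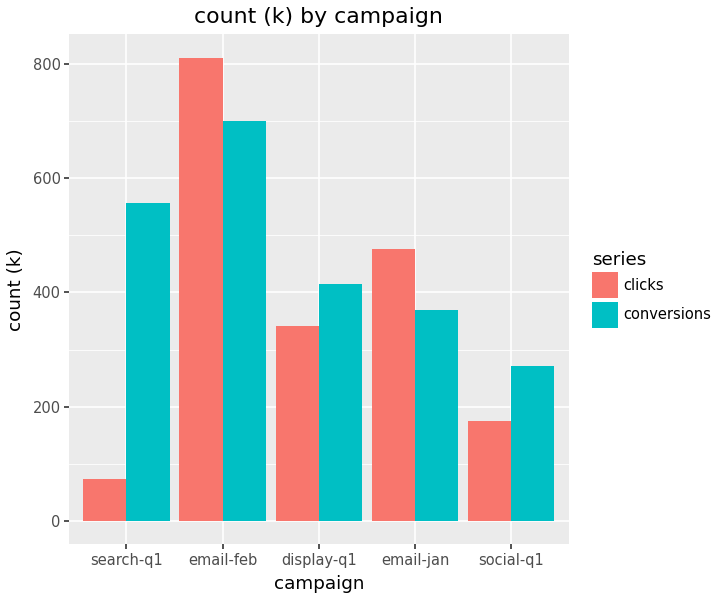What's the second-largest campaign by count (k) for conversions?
search-q1

Top 3 for conversions: email-feb ≈ 700, search-q1 ≈ 600, display-q1 ≈ 400.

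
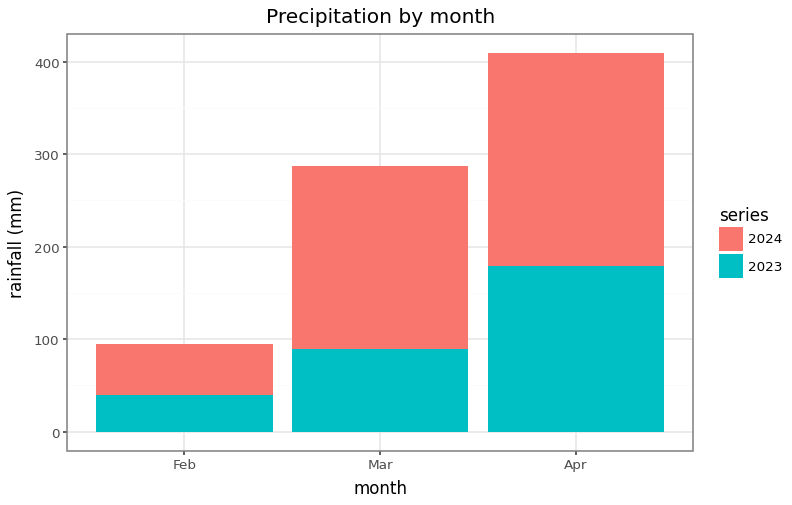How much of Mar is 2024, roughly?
≈ 200

2024 top ≈ 300, bottom ≈ 100; segment ≈ 200.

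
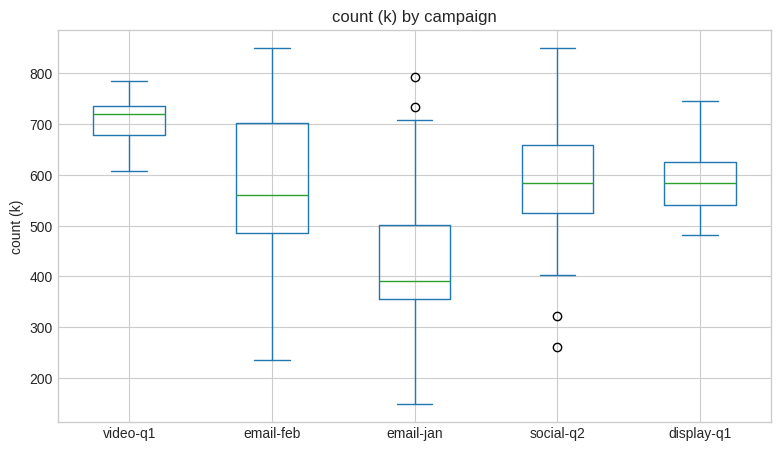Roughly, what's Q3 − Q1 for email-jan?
Q3 ≈ 500, Q1 ≈ 350; IQR ≈ 150.

≈ 150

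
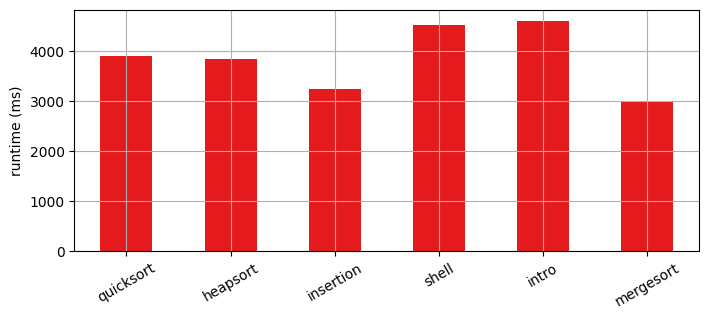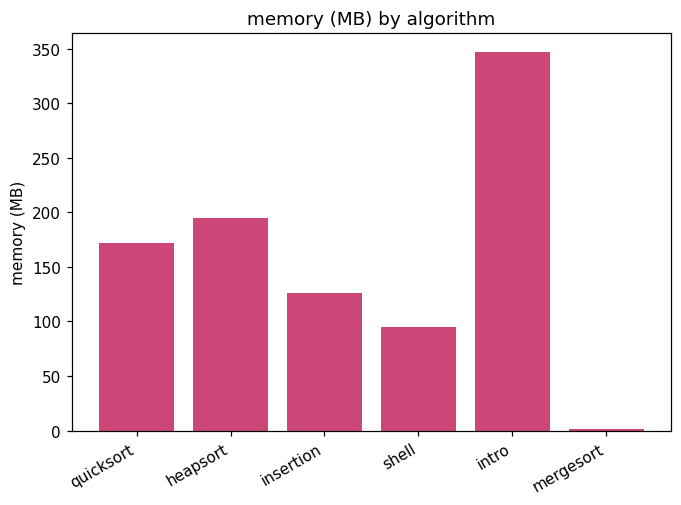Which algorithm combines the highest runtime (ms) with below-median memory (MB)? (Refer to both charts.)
shell

Chart 2 median memory (MB) ≈ 150; below-median algorithms: insertion, shell, mergesort. Among those, shell has the highest runtime (ms) (≈ 4500).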